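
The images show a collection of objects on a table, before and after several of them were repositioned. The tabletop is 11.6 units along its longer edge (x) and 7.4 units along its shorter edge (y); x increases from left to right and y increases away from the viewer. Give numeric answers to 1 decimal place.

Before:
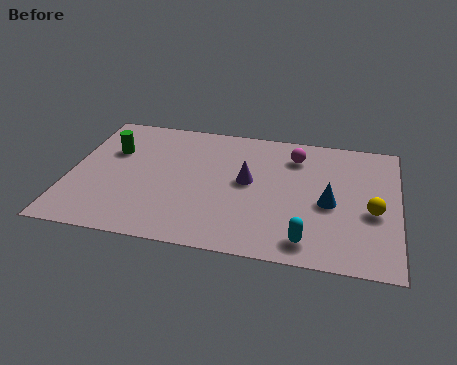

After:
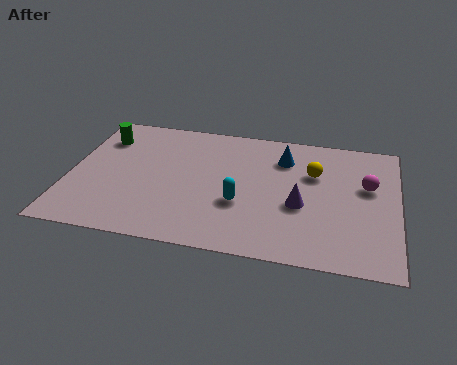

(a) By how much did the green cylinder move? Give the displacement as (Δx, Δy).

(-0.4, 0.7)

The green cylinder was at about (1.4, 4.9) and moved to about (1.0, 5.6).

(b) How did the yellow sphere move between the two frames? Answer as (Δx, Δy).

(-2.1, 1.8)

From the two frames, the yellow sphere sits at roughly (10.7, 3.1) before and (8.6, 4.9) after.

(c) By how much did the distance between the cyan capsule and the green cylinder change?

-2.2

The distance was about 8.1 in the first image and 5.9 in the second, so they moved 2.2 units closer together.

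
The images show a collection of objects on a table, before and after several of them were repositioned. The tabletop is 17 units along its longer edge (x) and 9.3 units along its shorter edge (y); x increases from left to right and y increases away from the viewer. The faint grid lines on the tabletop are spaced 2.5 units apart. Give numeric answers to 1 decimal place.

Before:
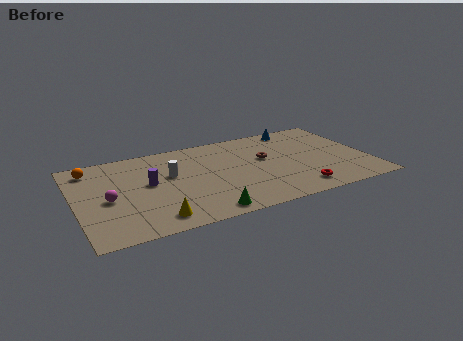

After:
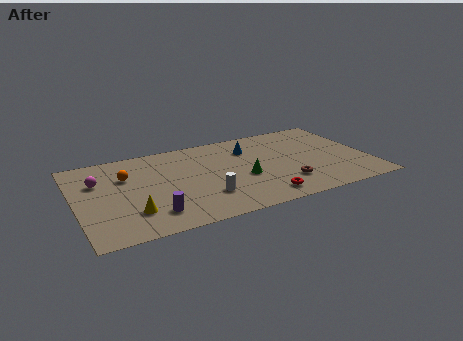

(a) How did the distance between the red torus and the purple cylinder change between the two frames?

-2.7

The distance was about 9.0 in the first image and 6.3 in the second, so they moved 2.7 units closer together.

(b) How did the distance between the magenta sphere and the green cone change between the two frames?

+2.5

Before: roughly 6.1 units apart; after: 8.6. That's 2.5 units further apart.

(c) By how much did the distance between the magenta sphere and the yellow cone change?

+0.5

They were about 3.7 units apart before and 4.2 after — 0.5 units further apart.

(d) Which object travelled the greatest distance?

the green cone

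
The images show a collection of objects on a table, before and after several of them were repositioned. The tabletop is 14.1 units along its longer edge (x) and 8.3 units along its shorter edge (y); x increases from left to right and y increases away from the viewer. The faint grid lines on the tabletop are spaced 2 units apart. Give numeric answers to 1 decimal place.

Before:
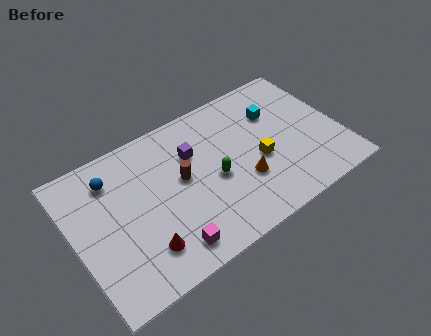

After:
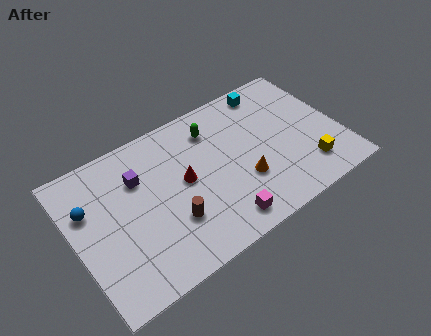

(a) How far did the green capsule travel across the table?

2.8

The green capsule moved from about (7.3, 3.7) to (7.7, 6.5), a distance of √(0.4² + 2.8²) ≈ 2.8.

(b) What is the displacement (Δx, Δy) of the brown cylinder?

(-0.9, -2.0)

From the two frames, the brown cylinder sits at roughly (5.7, 4.6) before and (4.8, 2.6) after.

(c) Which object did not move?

the orange cone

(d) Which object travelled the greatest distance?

the red cone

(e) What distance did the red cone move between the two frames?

3.6

The red cone moved from about (3.2, 1.9) to (5.8, 4.4), a distance of √(2.6² + 2.5²) ≈ 3.6.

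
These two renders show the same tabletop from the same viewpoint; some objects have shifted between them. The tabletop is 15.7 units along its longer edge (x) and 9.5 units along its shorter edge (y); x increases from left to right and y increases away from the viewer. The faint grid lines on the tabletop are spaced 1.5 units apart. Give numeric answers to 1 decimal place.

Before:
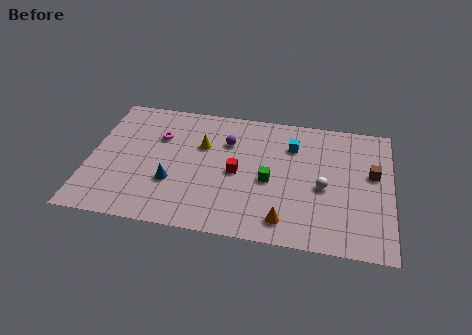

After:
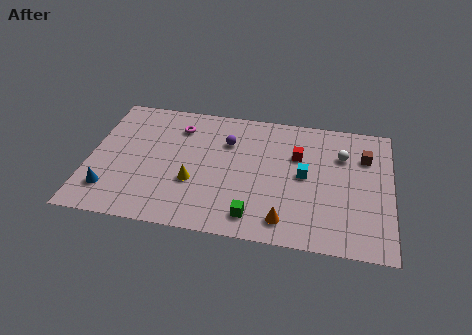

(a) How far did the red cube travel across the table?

3.6

From (7.7, 4.5) to (10.8, 6.3), the red cube covered √(3.1² + 1.8²) ≈ 3.6 units.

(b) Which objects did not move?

the orange cone and the purple sphere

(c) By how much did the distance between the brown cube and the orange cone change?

+0.6

The distance was about 6.0 in the first image and 6.6 in the second, so they moved 0.6 units further apart.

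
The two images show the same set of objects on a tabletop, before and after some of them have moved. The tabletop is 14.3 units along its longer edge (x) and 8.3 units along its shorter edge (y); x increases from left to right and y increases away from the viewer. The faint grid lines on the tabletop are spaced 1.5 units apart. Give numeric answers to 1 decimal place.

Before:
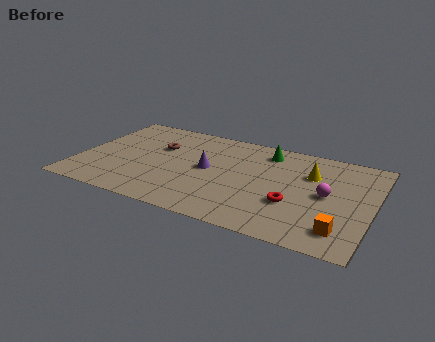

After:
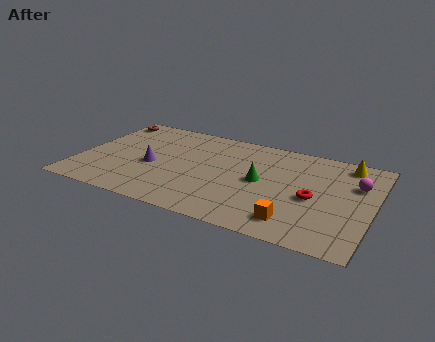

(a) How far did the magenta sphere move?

1.9

The magenta sphere was near (12.1, 4.2) before and (13.4, 5.6) after, so it travelled √(1.3² + 1.4²) ≈ 1.9 units.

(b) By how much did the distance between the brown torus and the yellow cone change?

+4.5

Before: roughly 7.5 units apart; after: 12.0. That's 4.5 units further apart.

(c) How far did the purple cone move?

2.8

The purple cone moved from about (6.3, 4.3) to (3.6, 3.6), a distance of √(2.7² + 0.7²) ≈ 2.8.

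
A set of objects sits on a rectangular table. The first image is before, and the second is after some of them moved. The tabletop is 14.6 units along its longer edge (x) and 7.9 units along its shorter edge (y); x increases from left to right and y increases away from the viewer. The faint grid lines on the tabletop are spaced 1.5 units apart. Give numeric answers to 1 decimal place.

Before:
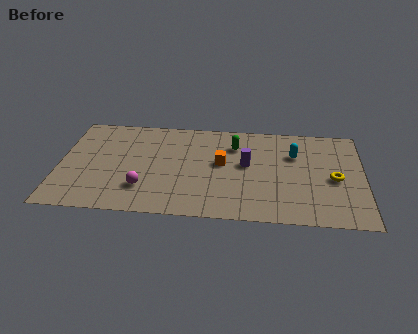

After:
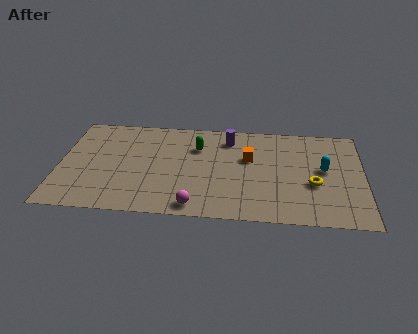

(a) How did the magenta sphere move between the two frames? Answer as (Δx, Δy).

(2.5, -1.2)

From the two frames, the magenta sphere sits at roughly (4.1, 2.1) before and (6.6, 0.9) after.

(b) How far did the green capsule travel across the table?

1.8

The green capsule was near (8.4, 5.9) before and (6.6, 5.6) after, so it travelled √(1.8² + 0.3²) ≈ 1.8 units.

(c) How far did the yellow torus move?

1.1

The yellow torus was near (13.2, 3.6) before and (12.2, 3.1) after, so it travelled √(1.0² + 0.5²) ≈ 1.1 units.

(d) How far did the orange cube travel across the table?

1.4

The orange cube moved from about (7.8, 4.4) to (9.1, 4.9), a distance of √(1.3² + 0.5²) ≈ 1.4.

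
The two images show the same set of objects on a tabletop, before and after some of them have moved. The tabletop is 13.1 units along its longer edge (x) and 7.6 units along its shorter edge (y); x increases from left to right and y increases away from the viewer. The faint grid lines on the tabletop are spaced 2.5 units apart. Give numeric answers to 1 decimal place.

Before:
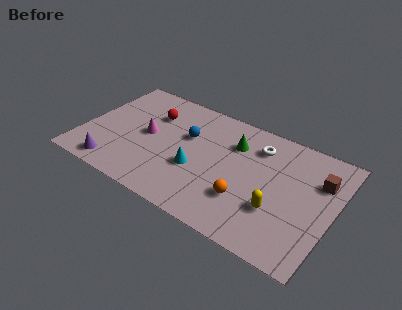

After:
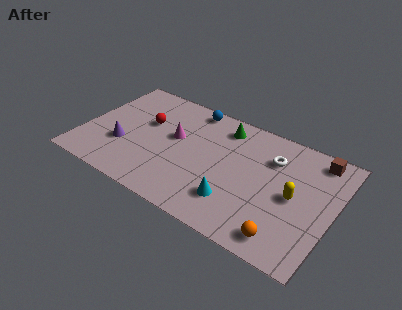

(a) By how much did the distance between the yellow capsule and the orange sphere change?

+1.0

Before: roughly 1.6 units apart; after: 2.6. That's 1.0 units further apart.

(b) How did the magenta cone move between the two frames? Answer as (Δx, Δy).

(1.4, 0.5)

The magenta cone was at about (3.3, 3.9) and moved to about (4.7, 4.4).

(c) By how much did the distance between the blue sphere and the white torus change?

+0.9

They were about 3.8 units apart before and 4.7 after — 0.9 units further apart.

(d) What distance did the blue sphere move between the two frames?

2.0

The blue sphere was near (5.3, 4.8) before and (5.2, 6.8) after, so it travelled √(0.1² + 2.0²) ≈ 2.0 units.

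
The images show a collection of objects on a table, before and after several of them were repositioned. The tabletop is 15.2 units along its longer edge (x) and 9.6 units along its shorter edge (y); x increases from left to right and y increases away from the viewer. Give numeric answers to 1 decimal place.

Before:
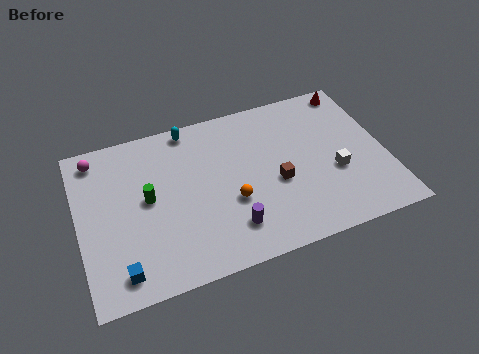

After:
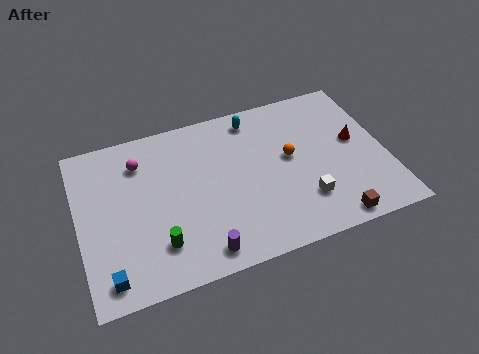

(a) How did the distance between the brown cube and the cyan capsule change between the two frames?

+1.9

The distance was about 6.1 in the first image and 8.0 in the second, so they moved 1.9 units further apart.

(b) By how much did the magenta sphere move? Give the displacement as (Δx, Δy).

(2.1, -0.9)

The magenta sphere was at about (1.1, 8.3) and moved to about (3.2, 7.4).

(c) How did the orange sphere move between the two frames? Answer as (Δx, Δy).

(3.1, 1.7)

The orange sphere started near (7.4, 3.6) and ended near (10.5, 5.3).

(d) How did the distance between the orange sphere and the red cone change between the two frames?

-5.1

They were about 8.4 units apart before and 3.3 after — 5.1 units closer together.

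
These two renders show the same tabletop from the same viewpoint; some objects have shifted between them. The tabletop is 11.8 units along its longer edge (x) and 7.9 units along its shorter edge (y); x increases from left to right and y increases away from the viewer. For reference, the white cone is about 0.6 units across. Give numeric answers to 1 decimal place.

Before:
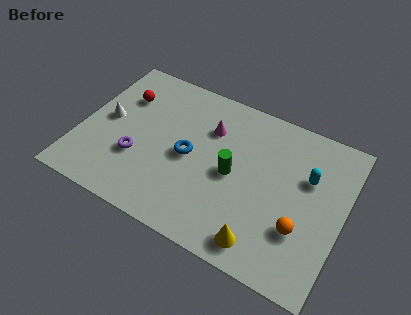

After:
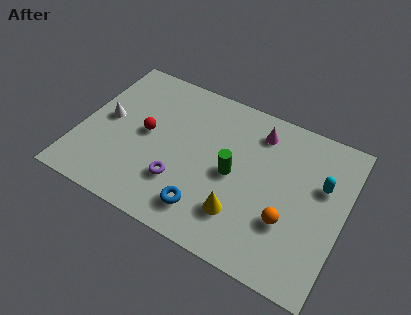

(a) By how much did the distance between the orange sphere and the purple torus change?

-2.6

They were about 7.4 units apart before and 4.8 after — 2.6 units closer together.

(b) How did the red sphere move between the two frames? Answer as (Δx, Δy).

(1.3, -1.5)

The red sphere was at about (1.6, 5.6) and moved to about (2.9, 4.1).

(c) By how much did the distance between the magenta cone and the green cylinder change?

+0.5

They were about 2.2 units apart before and 2.7 after — 0.5 units further apart.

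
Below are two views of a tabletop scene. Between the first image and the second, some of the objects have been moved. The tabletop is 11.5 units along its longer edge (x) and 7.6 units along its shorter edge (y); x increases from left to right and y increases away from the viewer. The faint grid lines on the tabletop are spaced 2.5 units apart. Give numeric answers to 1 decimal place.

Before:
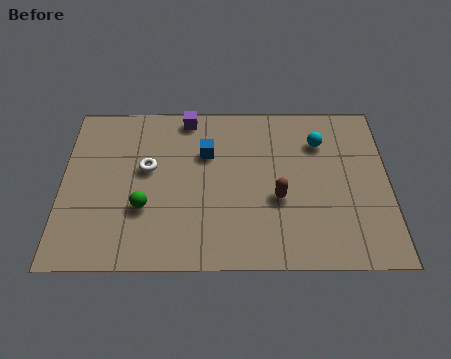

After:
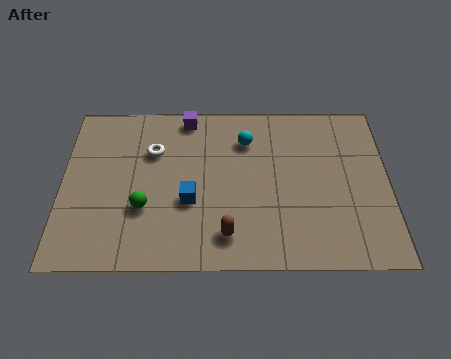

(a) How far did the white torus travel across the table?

0.8

From (3.0, 4.4) to (3.2, 5.2), the white torus covered √(0.2² + 0.8²) ≈ 0.8 units.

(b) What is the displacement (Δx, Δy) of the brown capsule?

(-1.8, -1.6)

The brown capsule started near (7.6, 3.0) and ended near (5.8, 1.4).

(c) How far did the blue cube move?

2.3

The blue cube was near (5.1, 5.1) before and (4.5, 2.9) after, so it travelled √(0.6² + 2.2²) ≈ 2.3 units.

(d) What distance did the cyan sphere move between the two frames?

2.6

From (9.1, 5.6) to (6.5, 5.7), the cyan sphere covered √(2.6² + 0.1²) ≈ 2.6 units.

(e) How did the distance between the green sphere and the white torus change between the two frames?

+0.8

The distance was about 1.8 in the first image and 2.6 in the second, so they moved 0.8 units further apart.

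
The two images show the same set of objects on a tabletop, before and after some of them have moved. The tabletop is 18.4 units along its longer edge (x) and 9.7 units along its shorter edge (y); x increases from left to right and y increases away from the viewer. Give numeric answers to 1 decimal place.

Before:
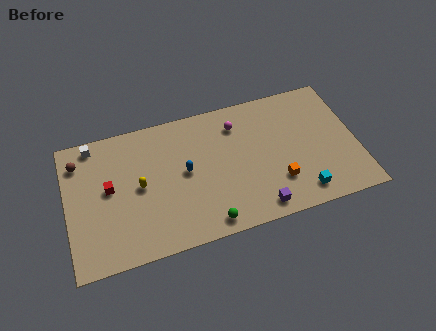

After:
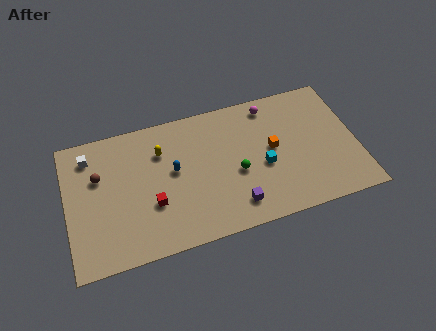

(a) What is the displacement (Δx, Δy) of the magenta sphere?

(2.2, 0.8)

The magenta sphere was at about (11.0, 7.6) and moved to about (13.2, 8.4).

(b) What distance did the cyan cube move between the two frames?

3.4

The cyan cube was near (14.6, 1.5) before and (12.4, 4.1) after, so it travelled √(2.2² + 2.6²) ≈ 3.4 units.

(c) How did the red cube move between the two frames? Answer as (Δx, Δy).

(2.6, -1.9)

From the two frames, the red cube sits at roughly (2.7, 5.3) before and (5.3, 3.4) after.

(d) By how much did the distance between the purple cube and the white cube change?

-1.7

The distance was about 12.4 in the first image and 10.7 in the second, so they moved 1.7 units closer together.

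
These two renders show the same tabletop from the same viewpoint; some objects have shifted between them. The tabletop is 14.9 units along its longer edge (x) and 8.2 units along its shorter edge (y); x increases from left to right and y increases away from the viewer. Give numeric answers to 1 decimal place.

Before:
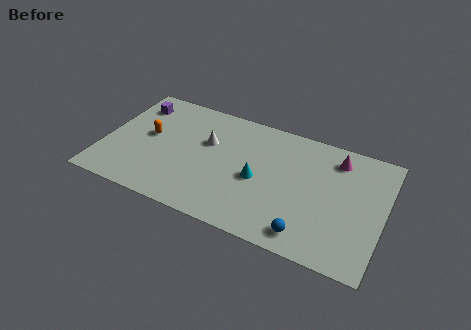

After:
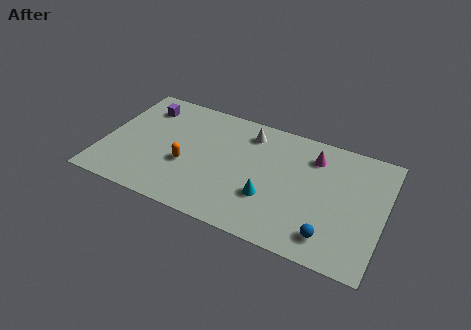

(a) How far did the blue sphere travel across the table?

1.1

The blue sphere was near (11.2, 1.2) before and (12.3, 1.5) after, so it travelled √(1.1² + 0.3²) ≈ 1.1 units.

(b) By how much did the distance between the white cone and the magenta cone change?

-3.5

They were about 7.0 units apart before and 3.5 after — 3.5 units closer together.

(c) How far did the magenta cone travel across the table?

1.2

The magenta cone moved from about (12.2, 6.7) to (11.0, 6.4), a distance of √(1.2² + 0.3²) ≈ 1.2.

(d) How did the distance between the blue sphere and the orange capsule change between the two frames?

-1.5

The distance was about 9.5 in the first image and 8.0 in the second, so they moved 1.5 units closer together.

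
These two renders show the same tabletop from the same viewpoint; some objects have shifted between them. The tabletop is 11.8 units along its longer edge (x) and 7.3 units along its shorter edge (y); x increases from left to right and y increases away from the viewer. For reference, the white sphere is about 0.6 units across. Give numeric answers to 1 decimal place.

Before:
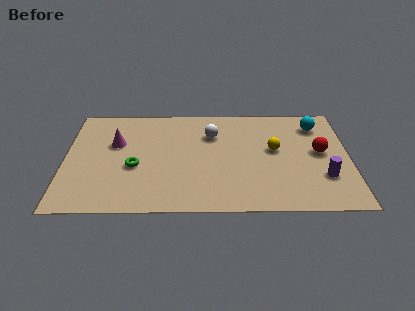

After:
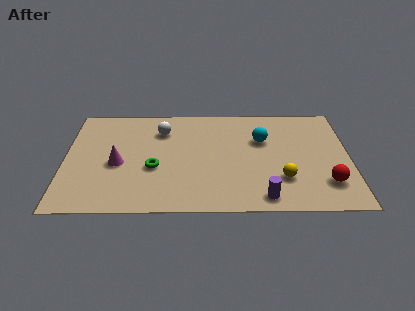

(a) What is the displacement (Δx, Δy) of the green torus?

(0.8, -0.1)

The green torus was at about (2.9, 3.0) and moved to about (3.7, 2.9).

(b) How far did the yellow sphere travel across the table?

2.0

The yellow sphere was near (8.7, 4.1) before and (9.0, 2.1) after, so it travelled √(0.3² + 2.0²) ≈ 2.0 units.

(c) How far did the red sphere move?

2.1

From (10.6, 3.9) to (10.8, 1.8), the red sphere covered √(0.2² + 2.1²) ≈ 2.1 units.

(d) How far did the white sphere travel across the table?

2.1

From (6.1, 5.2) to (4.0, 5.5), the white sphere covered √(2.1² + 0.3²) ≈ 2.1 units.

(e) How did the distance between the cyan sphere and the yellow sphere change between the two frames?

+0.3

The distance was about 2.5 in the first image and 2.8 in the second, so they moved 0.3 units further apart.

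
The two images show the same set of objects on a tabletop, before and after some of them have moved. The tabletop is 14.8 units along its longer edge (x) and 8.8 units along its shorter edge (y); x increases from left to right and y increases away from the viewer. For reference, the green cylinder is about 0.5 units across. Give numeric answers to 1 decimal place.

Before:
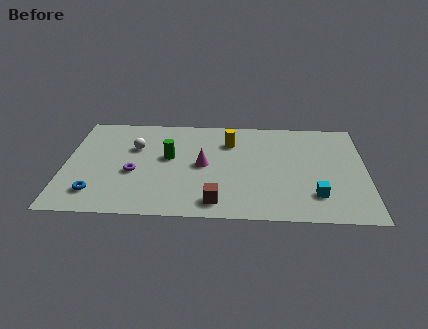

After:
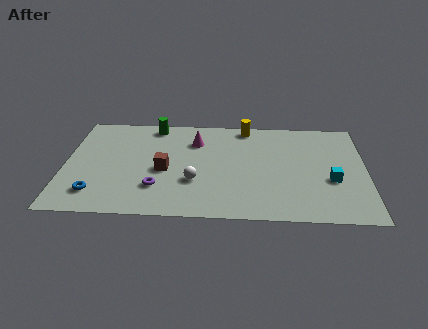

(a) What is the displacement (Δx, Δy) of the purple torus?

(1.2, -1.2)

From the two frames, the purple torus sits at roughly (3.4, 3.6) before and (4.6, 2.4) after.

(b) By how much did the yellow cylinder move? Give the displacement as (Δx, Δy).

(0.8, 1.4)

From the two frames, the yellow cylinder sits at roughly (8.1, 6.5) before and (8.9, 7.9) after.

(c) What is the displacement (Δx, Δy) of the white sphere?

(3.0, -2.8)

From the two frames, the white sphere sits at roughly (3.4, 5.8) before and (6.4, 3.0) after.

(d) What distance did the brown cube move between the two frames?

3.7

The brown cube was near (7.5, 1.3) before and (4.9, 3.9) after, so it travelled √(2.6² + 2.6²) ≈ 3.7 units.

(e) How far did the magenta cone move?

2.1

From (6.8, 4.4) to (6.4, 6.5), the magenta cone covered √(0.4² + 2.1²) ≈ 2.1 units.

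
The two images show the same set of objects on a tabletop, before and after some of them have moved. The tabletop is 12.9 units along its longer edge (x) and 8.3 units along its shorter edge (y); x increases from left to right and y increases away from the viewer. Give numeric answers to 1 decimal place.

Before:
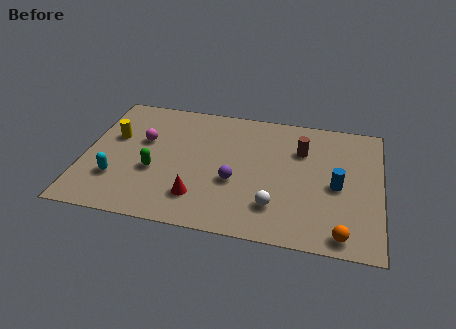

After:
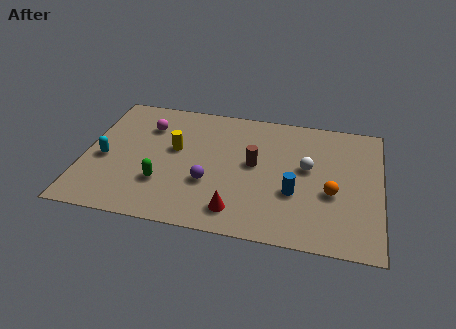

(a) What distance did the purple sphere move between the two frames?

1.1

From (6.6, 3.2) to (5.5, 2.9), the purple sphere covered √(1.1² + 0.3²) ≈ 1.1 units.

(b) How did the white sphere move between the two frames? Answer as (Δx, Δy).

(1.3, 2.7)

The white sphere started near (8.4, 2.0) and ended near (9.7, 4.7).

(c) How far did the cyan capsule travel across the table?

1.3

The cyan capsule was near (1.5, 2.4) before and (0.9, 3.6) after, so it travelled √(0.6² + 1.2²) ≈ 1.3 units.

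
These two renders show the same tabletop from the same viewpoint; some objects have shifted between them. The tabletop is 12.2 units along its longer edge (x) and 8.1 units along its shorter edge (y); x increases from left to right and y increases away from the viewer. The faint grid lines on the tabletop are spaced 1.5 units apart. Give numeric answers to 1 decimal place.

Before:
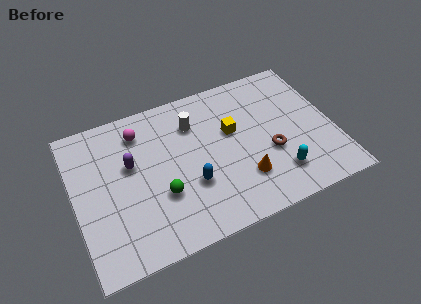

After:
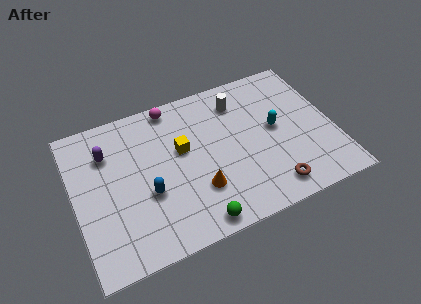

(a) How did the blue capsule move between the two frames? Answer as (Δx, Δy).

(-2.0, 0.3)

The blue capsule was at about (5.3, 2.8) and moved to about (3.3, 3.1).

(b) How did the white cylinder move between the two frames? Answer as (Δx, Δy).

(2.2, 0.4)

From the two frames, the white cylinder sits at roughly (5.8, 6.0) before and (8.0, 6.4) after.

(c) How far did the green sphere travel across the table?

2.4

The green sphere moved from about (3.9, 2.8) to (5.3, 0.8), a distance of √(1.4² + 2.0²) ≈ 2.4.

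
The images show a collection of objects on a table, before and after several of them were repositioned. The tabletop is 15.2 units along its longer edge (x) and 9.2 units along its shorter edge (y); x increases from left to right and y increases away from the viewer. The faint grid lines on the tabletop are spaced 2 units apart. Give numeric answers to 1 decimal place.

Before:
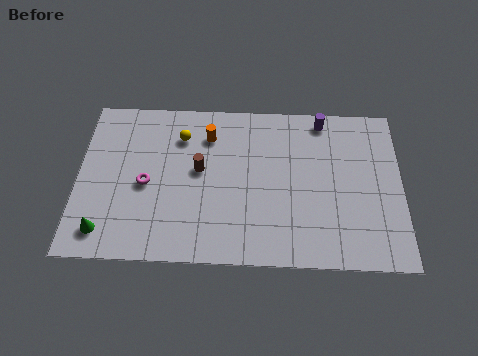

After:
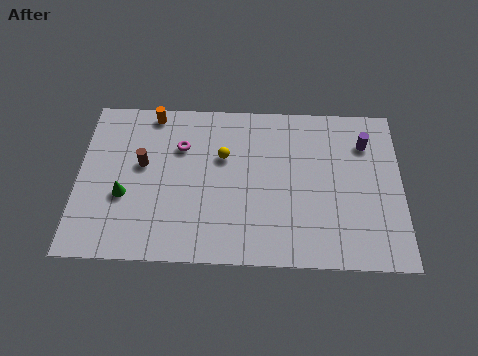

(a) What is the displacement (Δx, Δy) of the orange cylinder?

(-2.7, 1.2)

The orange cylinder started near (6.1, 7.1) and ended near (3.4, 8.3).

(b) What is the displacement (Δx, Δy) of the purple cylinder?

(2.0, -1.3)

From the two frames, the purple cylinder sits at roughly (11.5, 8.2) before and (13.5, 6.9) after.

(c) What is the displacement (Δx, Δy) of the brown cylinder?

(-2.7, 0.2)

From the two frames, the brown cylinder sits at roughly (5.7, 5.1) before and (3.0, 5.3) after.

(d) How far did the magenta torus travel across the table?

2.7

The magenta torus moved from about (3.2, 4.2) to (4.8, 6.4), a distance of √(1.6² + 2.2²) ≈ 2.7.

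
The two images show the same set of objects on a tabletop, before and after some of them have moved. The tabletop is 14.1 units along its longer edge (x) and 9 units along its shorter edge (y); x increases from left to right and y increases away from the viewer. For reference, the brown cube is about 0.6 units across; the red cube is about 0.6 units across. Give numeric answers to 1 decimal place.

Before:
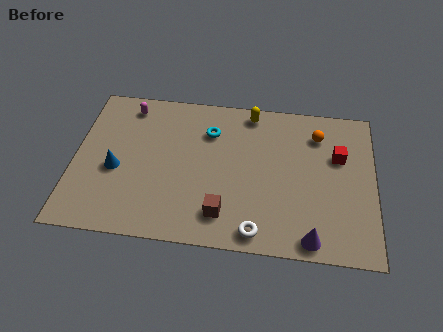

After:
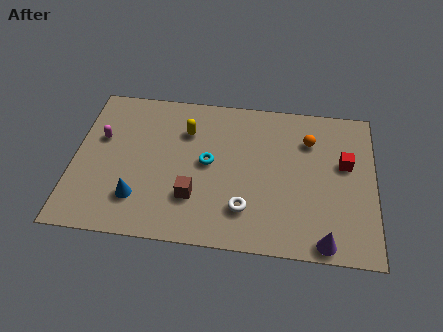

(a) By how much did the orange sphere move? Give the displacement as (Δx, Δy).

(-0.4, -0.4)

The orange sphere started near (11.4, 7.0) and ended near (11.0, 6.6).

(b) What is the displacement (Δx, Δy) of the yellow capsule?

(-3.0, -1.5)

The yellow capsule was at about (8.2, 8.0) and moved to about (5.2, 6.5).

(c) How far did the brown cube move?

1.6

From (7.1, 1.8) to (5.7, 2.6), the brown cube covered √(1.4² + 0.8²) ≈ 1.6 units.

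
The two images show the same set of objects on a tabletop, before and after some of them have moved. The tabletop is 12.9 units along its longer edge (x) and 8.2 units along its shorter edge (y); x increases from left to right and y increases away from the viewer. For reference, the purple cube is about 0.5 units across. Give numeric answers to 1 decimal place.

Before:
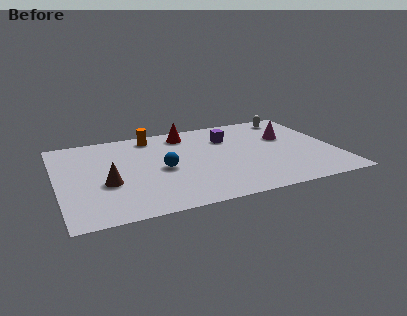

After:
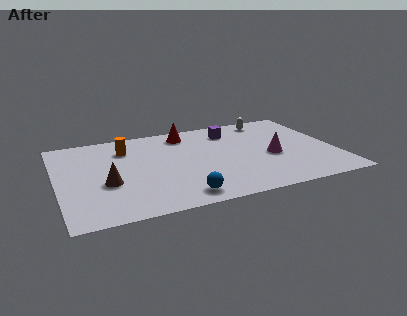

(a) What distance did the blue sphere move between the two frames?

2.8

The blue sphere moved from about (4.8, 3.8) to (5.4, 1.1), a distance of √(0.6² + 2.7²) ≈ 2.8.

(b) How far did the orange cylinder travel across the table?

1.6

The orange cylinder was near (4.6, 7.1) before and (3.3, 6.2) after, so it travelled √(1.3² + 0.9²) ≈ 1.6 units.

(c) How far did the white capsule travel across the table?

1.1

The white capsule moved from about (11.3, 7.1) to (10.2, 7.1), a distance of √(1.1² + 0.0²) ≈ 1.1.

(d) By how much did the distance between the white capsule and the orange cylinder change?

+0.3

Before: roughly 6.7 units apart; after: 7.0. That's 0.3 units further apart.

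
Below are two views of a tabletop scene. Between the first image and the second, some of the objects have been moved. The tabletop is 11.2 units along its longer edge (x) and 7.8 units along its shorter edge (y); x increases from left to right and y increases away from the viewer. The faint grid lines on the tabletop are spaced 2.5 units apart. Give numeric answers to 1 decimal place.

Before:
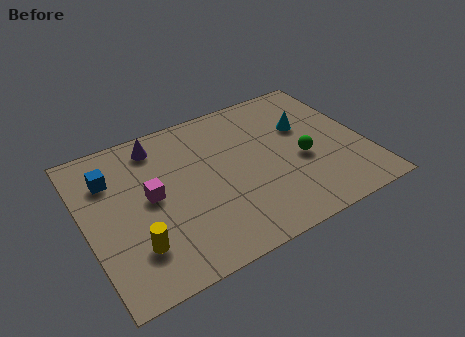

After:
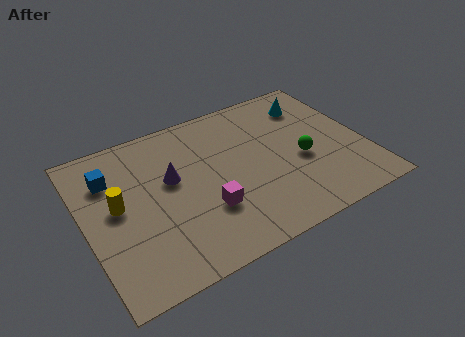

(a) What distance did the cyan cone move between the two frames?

1.2

The cyan cone was near (9.0, 5.0) before and (9.5, 6.1) after, so it travelled √(0.5² + 1.1²) ≈ 1.2 units.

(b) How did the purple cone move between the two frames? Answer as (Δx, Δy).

(0.3, -2.0)

The purple cone started near (3.2, 6.6) and ended near (3.5, 4.6).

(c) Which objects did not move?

the green sphere and the blue cube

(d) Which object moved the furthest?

the magenta cube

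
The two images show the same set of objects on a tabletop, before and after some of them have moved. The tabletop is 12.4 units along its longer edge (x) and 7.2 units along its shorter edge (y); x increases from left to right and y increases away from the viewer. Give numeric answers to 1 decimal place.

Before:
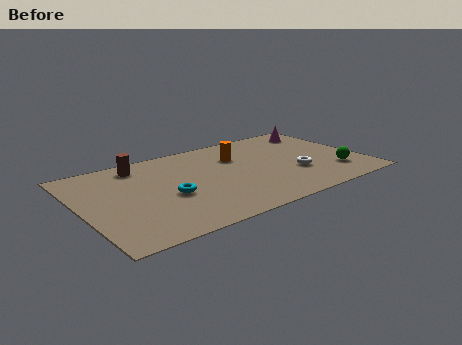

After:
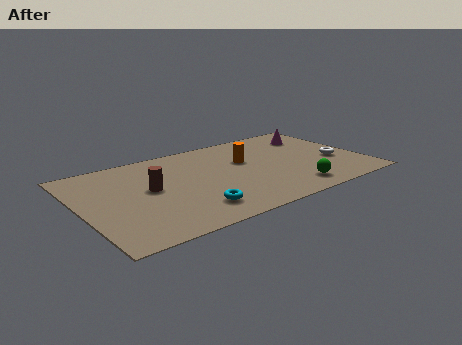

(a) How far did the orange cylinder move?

0.6

The orange cylinder was near (7.1, 5.0) before and (7.4, 4.5) after, so it travelled √(0.3² + 0.5²) ≈ 0.6 units.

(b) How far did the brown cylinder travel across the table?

2.2

The brown cylinder was near (2.9, 6.1) before and (3.0, 3.9) after, so it travelled √(0.1² + 2.2²) ≈ 2.2 units.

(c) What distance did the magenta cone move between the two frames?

0.5

The magenta cone was near (11.1, 5.9) before and (10.8, 5.5) after, so it travelled √(0.3² + 0.4²) ≈ 0.5 units.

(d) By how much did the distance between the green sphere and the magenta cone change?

+0.6

The distance was about 4.1 in the first image and 4.7 in the second, so they moved 0.6 units further apart.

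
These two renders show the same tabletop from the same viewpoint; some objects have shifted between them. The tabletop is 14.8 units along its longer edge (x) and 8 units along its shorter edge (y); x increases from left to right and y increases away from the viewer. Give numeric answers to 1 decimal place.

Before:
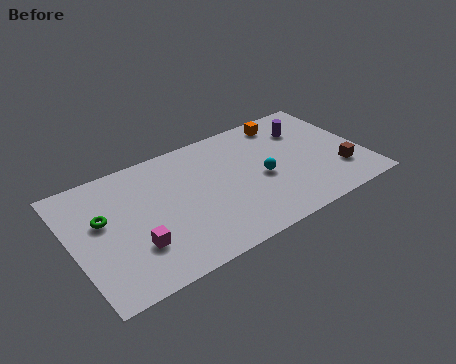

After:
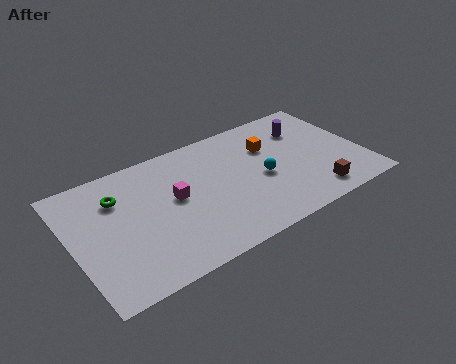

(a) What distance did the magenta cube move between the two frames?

3.0

The magenta cube was near (2.9, 2.4) before and (5.2, 4.4) after, so it travelled √(2.3² + 2.0²) ≈ 3.0 units.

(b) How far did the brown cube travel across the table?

1.7

The brown cube was near (13.4, 2.2) before and (11.9, 1.3) after, so it travelled √(1.5² + 0.9²) ≈ 1.7 units.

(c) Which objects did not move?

the purple cylinder and the cyan sphere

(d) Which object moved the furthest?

the magenta cube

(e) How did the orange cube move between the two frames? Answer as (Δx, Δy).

(-1.1, -1.4)

The orange cube was at about (11.4, 6.9) and moved to about (10.3, 5.5).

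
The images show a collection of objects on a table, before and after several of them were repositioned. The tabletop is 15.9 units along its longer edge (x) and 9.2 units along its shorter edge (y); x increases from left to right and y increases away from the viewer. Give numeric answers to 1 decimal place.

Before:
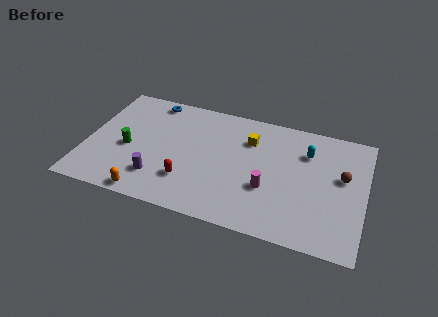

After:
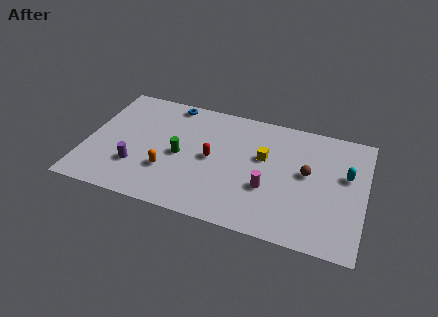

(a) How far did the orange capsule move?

2.3

The orange capsule moved from about (3.9, 0.8) to (4.8, 2.9), a distance of √(0.9² + 2.1²) ≈ 2.3.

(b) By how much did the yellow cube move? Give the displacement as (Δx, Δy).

(0.9, -1.1)

The yellow cube started near (9.2, 6.7) and ended near (10.1, 5.6).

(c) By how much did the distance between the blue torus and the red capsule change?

-1.7

They were about 6.3 units apart before and 4.6 after — 1.7 units closer together.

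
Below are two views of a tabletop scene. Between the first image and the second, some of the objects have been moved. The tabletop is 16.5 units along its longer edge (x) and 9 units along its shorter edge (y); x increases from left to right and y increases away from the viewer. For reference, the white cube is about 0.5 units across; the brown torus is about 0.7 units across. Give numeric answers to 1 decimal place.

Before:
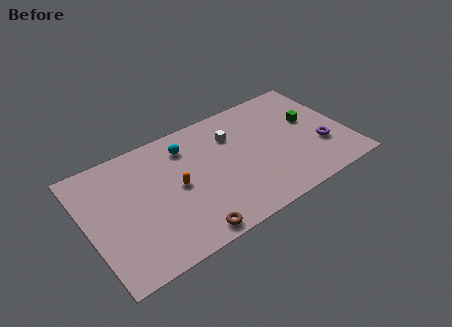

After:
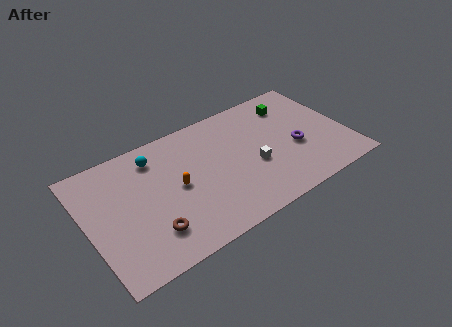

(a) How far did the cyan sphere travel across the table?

2.0

From (6.6, 7.1) to (4.6, 7.3), the cyan sphere covered √(2.0² + 0.2²) ≈ 2.0 units.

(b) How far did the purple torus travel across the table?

1.7

The purple torus moved from about (14.7, 3.0) to (13.2, 3.7), a distance of √(1.5² + 0.7²) ≈ 1.7.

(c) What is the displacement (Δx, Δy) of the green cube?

(-0.9, 1.8)

From the two frames, the green cube sits at roughly (14.4, 5.3) before and (13.5, 7.1) after.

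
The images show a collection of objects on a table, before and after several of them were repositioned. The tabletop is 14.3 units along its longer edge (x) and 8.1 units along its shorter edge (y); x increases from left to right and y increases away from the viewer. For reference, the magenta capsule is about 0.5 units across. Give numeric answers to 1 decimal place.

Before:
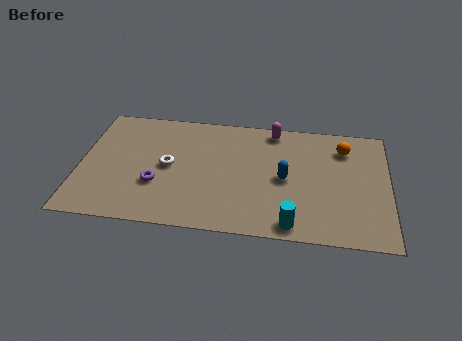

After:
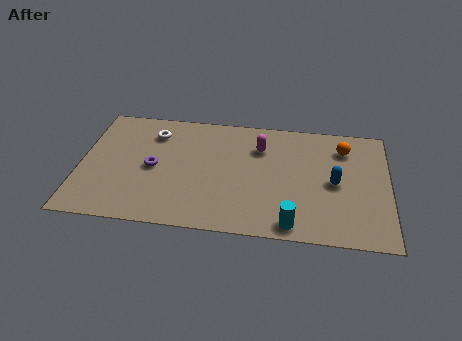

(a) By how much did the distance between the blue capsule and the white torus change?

+3.4

They were about 5.4 units apart before and 8.8 after — 3.4 units further apart.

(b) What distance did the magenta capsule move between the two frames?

1.4

The magenta capsule was near (8.9, 7.2) before and (8.3, 5.9) after, so it travelled √(0.6² + 1.3²) ≈ 1.4 units.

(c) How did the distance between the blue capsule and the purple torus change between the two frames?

+2.4

They were about 6.0 units apart before and 8.4 after — 2.4 units further apart.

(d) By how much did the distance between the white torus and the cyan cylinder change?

+1.9

They were about 6.6 units apart before and 8.5 after — 1.9 units further apart.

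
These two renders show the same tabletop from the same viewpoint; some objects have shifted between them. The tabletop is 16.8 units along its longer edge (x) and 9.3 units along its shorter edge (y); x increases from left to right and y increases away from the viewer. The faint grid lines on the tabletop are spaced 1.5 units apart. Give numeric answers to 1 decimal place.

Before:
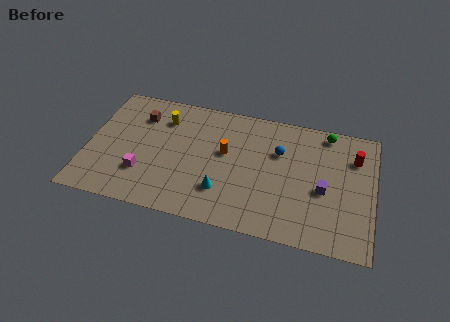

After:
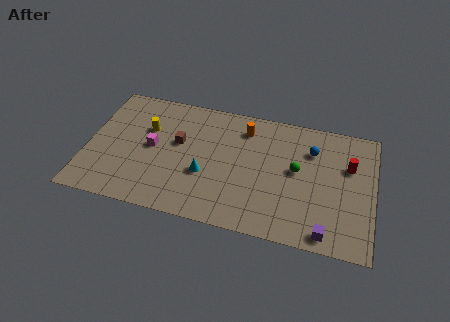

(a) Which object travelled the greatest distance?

the green sphere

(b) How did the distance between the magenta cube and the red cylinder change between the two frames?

-1.3

They were about 12.9 units apart before and 11.6 after — 1.3 units closer together.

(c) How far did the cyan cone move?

1.5

The cyan cone was near (8.1, 2.5) before and (7.0, 3.5) after, so it travelled √(1.1² + 1.0²) ≈ 1.5 units.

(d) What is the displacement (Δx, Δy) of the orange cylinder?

(1.0, 2.1)

The orange cylinder started near (8.1, 5.4) and ended near (9.1, 7.5).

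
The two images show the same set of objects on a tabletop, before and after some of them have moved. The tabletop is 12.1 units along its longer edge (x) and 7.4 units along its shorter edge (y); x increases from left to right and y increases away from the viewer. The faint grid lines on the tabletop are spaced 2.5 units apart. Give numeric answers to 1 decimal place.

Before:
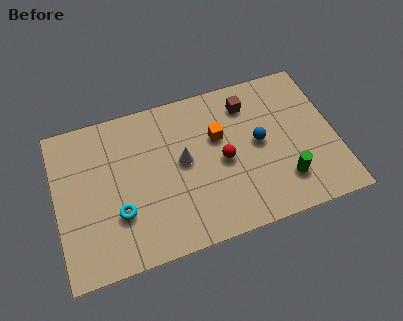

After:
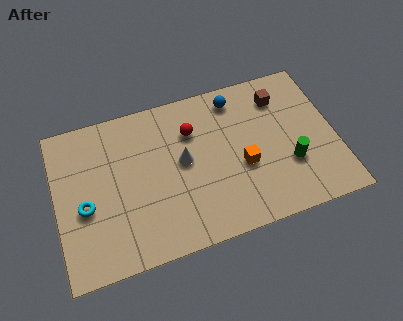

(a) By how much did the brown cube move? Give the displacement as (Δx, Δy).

(1.4, -0.1)

The brown cube started near (8.5, 5.9) and ended near (9.9, 5.8).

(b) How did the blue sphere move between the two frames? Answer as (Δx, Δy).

(-0.8, 2.4)

The blue sphere started near (8.8, 3.9) and ended near (8.0, 6.3).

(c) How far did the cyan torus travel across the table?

1.6

The cyan torus was near (2.6, 2.4) before and (1.2, 3.1) after, so it travelled √(1.4² + 0.7²) ≈ 1.6 units.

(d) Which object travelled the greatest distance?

the blue sphere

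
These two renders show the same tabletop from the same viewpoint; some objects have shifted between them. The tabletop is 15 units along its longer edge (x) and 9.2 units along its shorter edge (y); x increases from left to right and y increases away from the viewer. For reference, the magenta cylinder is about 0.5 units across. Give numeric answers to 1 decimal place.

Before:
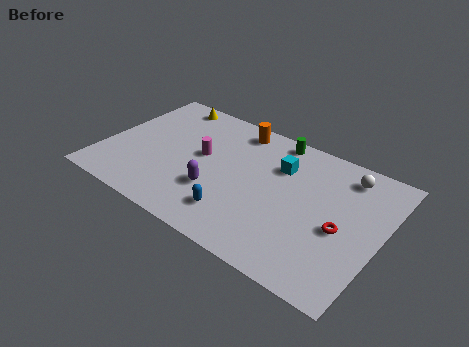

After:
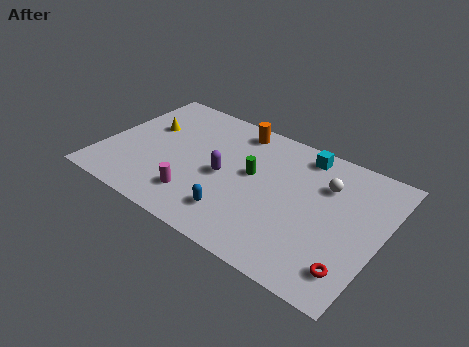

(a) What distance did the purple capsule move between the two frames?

1.3

From (6.4, 3.0) to (6.6, 4.3), the purple capsule covered √(0.2² + 1.3²) ≈ 1.3 units.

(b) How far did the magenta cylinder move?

3.0

The magenta cylinder was near (5.2, 5.1) before and (5.5, 2.1) after, so it travelled √(0.3² + 3.0²) ≈ 3.0 units.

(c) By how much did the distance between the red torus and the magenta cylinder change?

+0.5

The distance was about 7.9 in the first image and 8.4 in the second, so they moved 0.5 units further apart.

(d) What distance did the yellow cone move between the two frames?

2.5

From (2.6, 8.2) to (2.0, 5.8), the yellow cone covered √(0.6² + 2.4²) ≈ 2.5 units.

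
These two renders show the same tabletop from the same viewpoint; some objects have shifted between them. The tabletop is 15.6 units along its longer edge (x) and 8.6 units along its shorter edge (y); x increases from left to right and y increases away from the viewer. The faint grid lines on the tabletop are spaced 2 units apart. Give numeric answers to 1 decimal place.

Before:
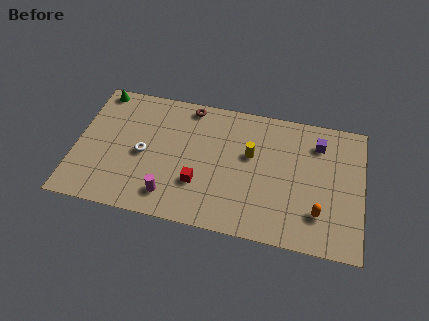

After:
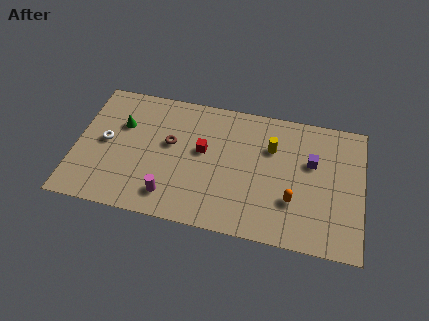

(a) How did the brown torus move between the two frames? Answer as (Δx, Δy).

(-0.9, -2.7)

The brown torus started near (6.0, 7.7) and ended near (5.1, 5.0).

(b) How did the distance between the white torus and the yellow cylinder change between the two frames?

+3.2

They were about 5.9 units apart before and 9.1 after — 3.2 units further apart.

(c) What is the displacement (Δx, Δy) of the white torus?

(-2.1, 0.4)

The white torus started near (3.7, 4.0) and ended near (1.6, 4.4).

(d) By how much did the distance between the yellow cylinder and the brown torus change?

+1.3

The distance was about 4.3 in the first image and 5.6 in the second, so they moved 1.3 units further apart.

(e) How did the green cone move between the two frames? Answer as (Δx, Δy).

(1.4, -2.1)

The green cone was at about (1.0, 7.8) and moved to about (2.4, 5.7).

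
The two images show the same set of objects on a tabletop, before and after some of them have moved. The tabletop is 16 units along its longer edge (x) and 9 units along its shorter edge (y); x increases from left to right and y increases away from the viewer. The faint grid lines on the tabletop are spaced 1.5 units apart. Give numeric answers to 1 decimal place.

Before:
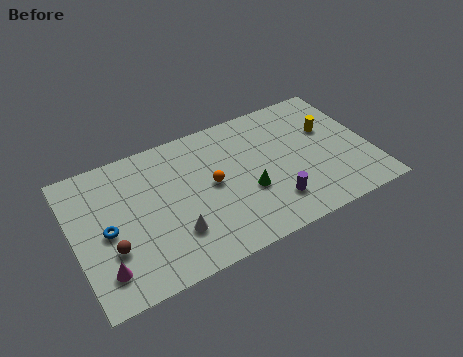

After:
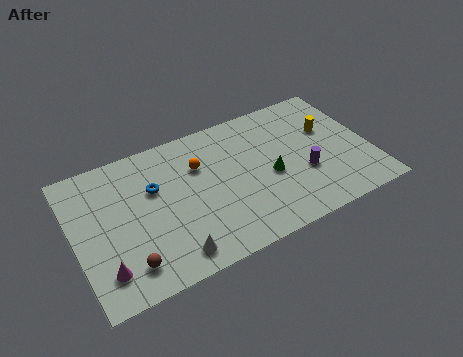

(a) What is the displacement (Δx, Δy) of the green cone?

(1.3, 0.5)

The green cone was at about (9.2, 3.4) and moved to about (10.5, 3.9).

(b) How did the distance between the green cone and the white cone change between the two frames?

+2.1

They were about 4.2 units apart before and 6.3 after — 2.1 units further apart.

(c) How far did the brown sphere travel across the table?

1.5

The brown sphere moved from about (1.8, 3.0) to (2.5, 1.7), a distance of √(0.7² + 1.3²) ≈ 1.5.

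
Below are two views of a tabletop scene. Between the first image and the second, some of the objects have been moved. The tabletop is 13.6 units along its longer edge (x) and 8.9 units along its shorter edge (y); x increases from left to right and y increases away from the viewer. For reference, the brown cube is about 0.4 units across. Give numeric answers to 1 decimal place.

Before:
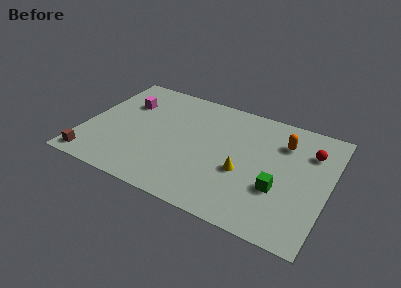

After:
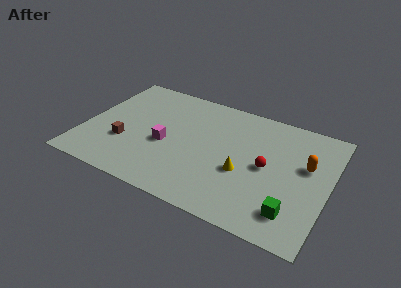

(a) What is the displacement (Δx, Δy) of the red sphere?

(-2.2, -2.1)

The red sphere started near (12.4, 6.5) and ended near (10.2, 4.4).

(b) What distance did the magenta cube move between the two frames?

3.5

The magenta cube was near (2.0, 6.2) before and (4.6, 3.8) after, so it travelled √(2.6² + 2.4²) ≈ 3.5 units.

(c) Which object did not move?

the yellow cone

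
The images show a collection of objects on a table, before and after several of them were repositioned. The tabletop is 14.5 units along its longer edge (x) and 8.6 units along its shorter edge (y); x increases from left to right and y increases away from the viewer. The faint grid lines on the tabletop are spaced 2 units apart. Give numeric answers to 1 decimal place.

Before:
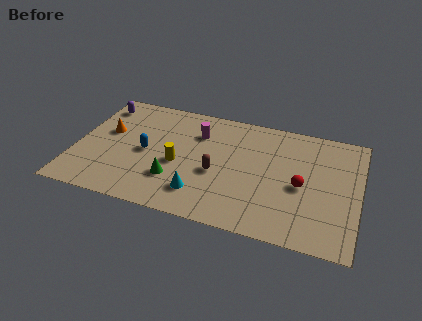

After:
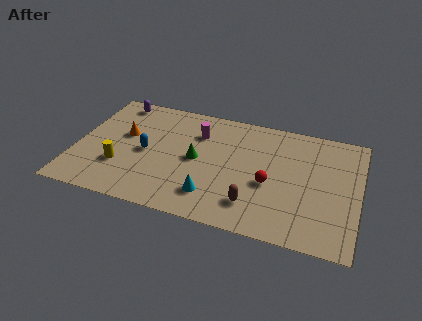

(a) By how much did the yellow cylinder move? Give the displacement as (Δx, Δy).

(-2.9, -1.0)

The yellow cylinder was at about (5.3, 3.7) and moved to about (2.4, 2.7).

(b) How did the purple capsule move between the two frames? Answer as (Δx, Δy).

(0.8, 0.5)

From the two frames, the purple capsule sits at roughly (0.9, 7.1) before and (1.7, 7.6) after.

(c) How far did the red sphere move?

1.6

The red sphere was near (11.6, 3.9) before and (10.0, 3.6) after, so it travelled √(1.6² + 0.3²) ≈ 1.6 units.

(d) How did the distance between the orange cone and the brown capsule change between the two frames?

+1.6

They were about 6.0 units apart before and 7.6 after — 1.6 units further apart.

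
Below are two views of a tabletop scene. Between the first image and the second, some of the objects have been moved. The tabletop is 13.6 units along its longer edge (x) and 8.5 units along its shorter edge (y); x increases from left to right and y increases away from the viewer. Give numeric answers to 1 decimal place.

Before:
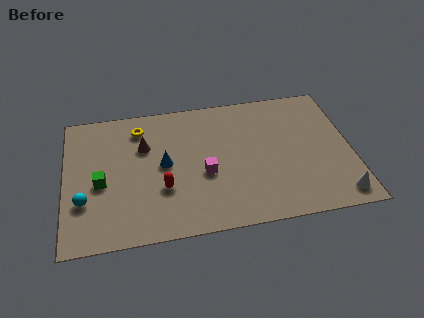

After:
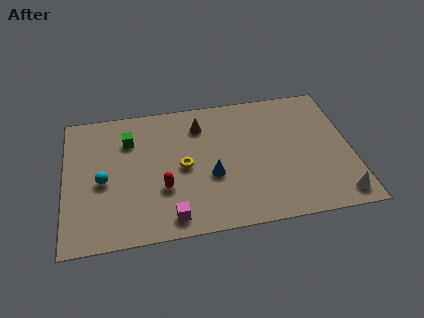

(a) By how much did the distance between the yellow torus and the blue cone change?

-1.2

They were about 2.7 units apart before and 1.5 after — 1.2 units closer together.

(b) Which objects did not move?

the red capsule and the white cone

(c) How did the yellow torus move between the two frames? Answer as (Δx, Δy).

(2.0, -2.8)

From the two frames, the yellow torus sits at roughly (3.6, 6.9) before and (5.6, 4.1) after.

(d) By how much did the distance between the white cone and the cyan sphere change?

-0.7

They were about 12.0 units apart before and 11.3 after — 0.7 units closer together.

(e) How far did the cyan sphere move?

1.4

From (0.9, 2.7) to (1.8, 3.8), the cyan sphere covered √(0.9² + 1.1²) ≈ 1.4 units.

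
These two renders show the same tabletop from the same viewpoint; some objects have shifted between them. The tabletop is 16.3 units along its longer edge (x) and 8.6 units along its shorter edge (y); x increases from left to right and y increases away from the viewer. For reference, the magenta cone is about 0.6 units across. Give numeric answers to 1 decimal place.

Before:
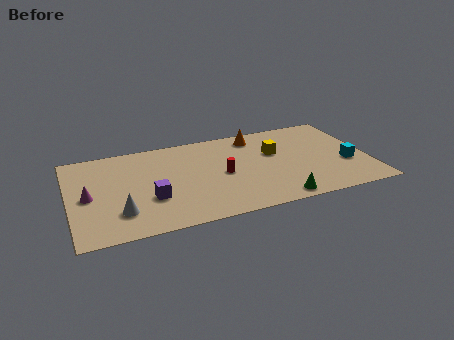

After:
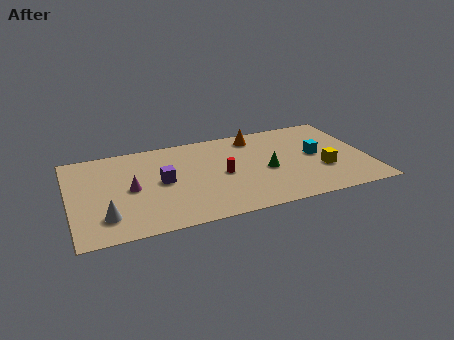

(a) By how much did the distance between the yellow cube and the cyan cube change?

-2.9

They were about 4.4 units apart before and 1.5 after — 2.9 units closer together.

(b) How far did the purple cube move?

1.6

The purple cube moved from about (4.3, 3.0) to (5.0, 4.4), a distance of √(0.7² + 1.4²) ≈ 1.6.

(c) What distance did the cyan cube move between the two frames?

2.1

The cyan cube was near (15.1, 3.2) before and (13.5, 4.5) after, so it travelled √(1.6² + 1.3²) ≈ 2.1 units.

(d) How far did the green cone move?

2.9

From (11.0, 0.9) to (10.7, 3.8), the green cone covered √(0.3² + 2.9²) ≈ 2.9 units.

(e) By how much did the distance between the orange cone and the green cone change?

-2.9

They were about 6.4 units apart before and 3.5 after — 2.9 units closer together.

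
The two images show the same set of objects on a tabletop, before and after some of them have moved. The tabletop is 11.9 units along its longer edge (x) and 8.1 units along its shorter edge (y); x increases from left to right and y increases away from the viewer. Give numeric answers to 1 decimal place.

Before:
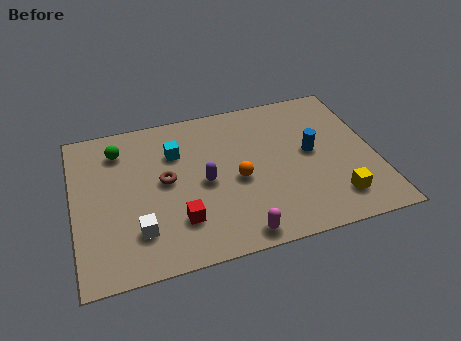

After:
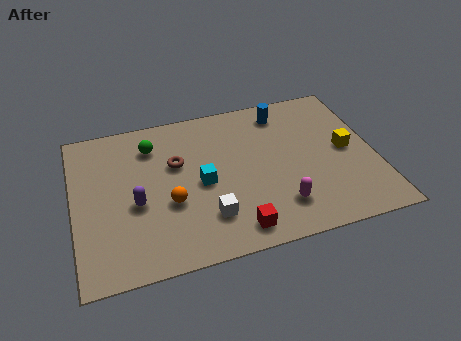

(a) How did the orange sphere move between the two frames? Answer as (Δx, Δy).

(-2.7, -0.5)

The orange sphere was at about (6.4, 3.6) and moved to about (3.7, 3.1).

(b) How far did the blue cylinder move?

2.7

From (9.4, 4.3) to (8.5, 6.8), the blue cylinder covered √(0.9² + 2.5²) ≈ 2.7 units.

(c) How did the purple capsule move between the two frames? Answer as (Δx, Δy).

(-2.7, -0.4)

The purple capsule started near (5.1, 3.8) and ended near (2.4, 3.4).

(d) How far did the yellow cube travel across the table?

2.6

The yellow cube moved from about (10.1, 1.6) to (10.8, 4.1), a distance of √(0.7² + 2.5²) ≈ 2.6.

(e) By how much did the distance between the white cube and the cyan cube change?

-2.3

They were about 4.1 units apart before and 1.8 after — 2.3 units closer together.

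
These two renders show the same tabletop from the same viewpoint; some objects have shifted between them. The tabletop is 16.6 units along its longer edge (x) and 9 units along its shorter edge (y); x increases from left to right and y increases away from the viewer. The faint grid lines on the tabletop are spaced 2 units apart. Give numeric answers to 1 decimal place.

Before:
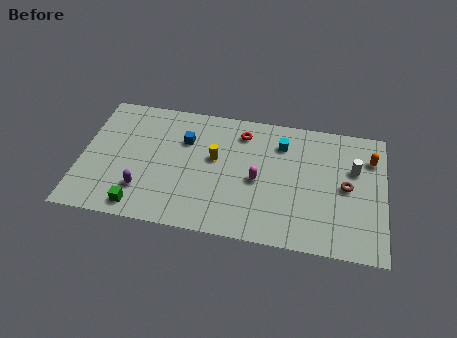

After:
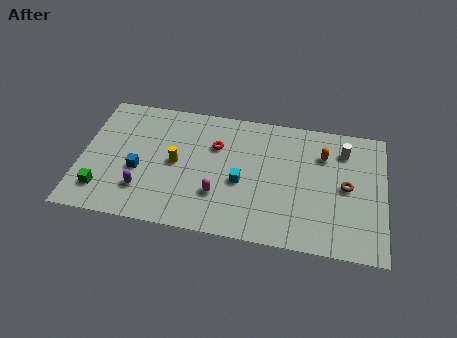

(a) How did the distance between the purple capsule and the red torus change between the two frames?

-1.8

They were about 7.2 units apart before and 5.4 after — 1.8 units closer together.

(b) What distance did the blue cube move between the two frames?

3.5

From (5.6, 6.2) to (3.2, 3.6), the blue cube covered √(2.4² + 2.6²) ≈ 3.5 units.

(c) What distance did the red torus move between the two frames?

1.8

The red torus moved from about (8.7, 7.3) to (7.3, 6.1), a distance of √(1.4² + 1.2²) ≈ 1.8.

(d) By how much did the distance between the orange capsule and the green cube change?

-0.8

Before: roughly 13.6 units apart; after: 12.8. That's 0.8 units closer together.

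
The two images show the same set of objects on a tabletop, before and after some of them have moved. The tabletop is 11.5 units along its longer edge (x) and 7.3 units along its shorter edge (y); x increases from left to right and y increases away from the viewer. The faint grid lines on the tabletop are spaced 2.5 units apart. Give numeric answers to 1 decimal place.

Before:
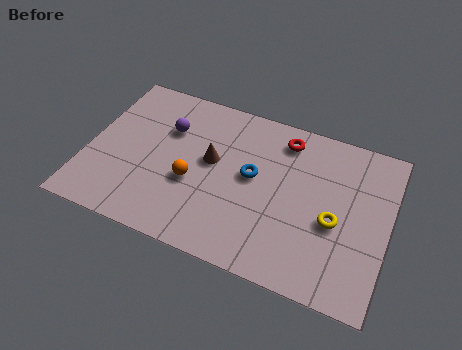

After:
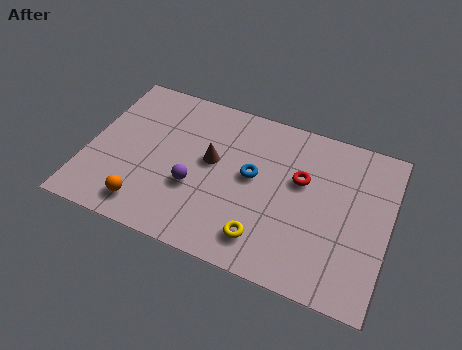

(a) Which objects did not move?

the blue torus and the brown cone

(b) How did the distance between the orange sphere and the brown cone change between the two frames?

+2.3

They were about 1.3 units apart before and 3.6 after — 2.3 units further apart.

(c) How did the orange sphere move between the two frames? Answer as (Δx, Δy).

(-1.6, -1.7)

The orange sphere was at about (4.1, 2.9) and moved to about (2.5, 1.2).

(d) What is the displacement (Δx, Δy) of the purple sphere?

(1.3, -2.3)

From the two frames, the purple sphere sits at roughly (2.9, 5.0) before and (4.2, 2.7) after.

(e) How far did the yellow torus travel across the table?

3.0

From (9.5, 3.1) to (7.0, 1.4), the yellow torus covered √(2.5² + 1.7²) ≈ 3.0 units.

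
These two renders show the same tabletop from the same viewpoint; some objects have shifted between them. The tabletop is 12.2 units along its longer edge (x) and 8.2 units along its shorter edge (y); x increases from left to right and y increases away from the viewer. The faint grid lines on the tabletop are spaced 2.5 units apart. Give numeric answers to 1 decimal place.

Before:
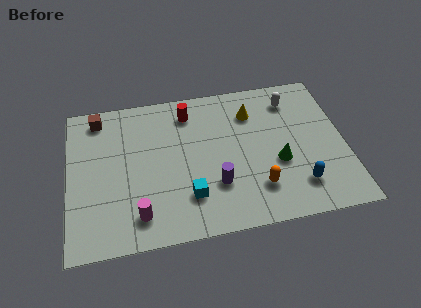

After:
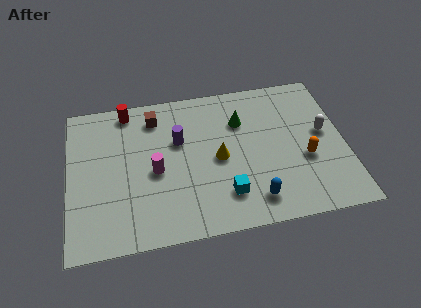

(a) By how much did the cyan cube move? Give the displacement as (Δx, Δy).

(1.6, -0.2)

The cyan cube started near (5.2, 2.1) and ended near (6.8, 1.9).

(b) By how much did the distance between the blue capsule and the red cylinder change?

+1.2

Before: roughly 6.7 units apart; after: 7.9. That's 1.2 units further apart.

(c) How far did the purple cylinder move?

3.1

The purple cylinder was near (6.4, 2.5) before and (4.9, 5.2) after, so it travelled √(1.5² + 2.7²) ≈ 3.1 units.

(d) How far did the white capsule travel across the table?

2.5

From (10.0, 6.6) to (11.3, 4.5), the white capsule covered √(1.3² + 2.1²) ≈ 2.5 units.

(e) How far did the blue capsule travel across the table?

2.0

From (10.0, 1.8) to (8.0, 1.4), the blue capsule covered √(2.0² + 0.4²) ≈ 2.0 units.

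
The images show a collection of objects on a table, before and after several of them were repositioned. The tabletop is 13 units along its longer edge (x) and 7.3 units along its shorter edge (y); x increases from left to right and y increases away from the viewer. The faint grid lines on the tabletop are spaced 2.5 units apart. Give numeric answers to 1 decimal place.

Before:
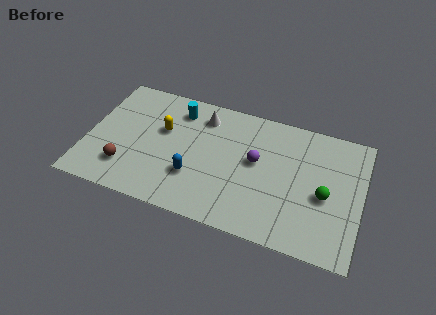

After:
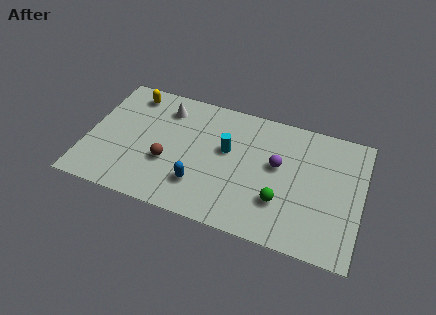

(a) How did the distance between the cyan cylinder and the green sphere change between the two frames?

-4.3

Before: roughly 7.7 units apart; after: 3.4. That's 4.3 units closer together.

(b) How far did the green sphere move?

2.2

The green sphere moved from about (11.3, 3.2) to (9.3, 2.2), a distance of √(2.0² + 1.0²) ≈ 2.2.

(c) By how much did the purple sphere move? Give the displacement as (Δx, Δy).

(1.0, 0.1)

From the two frames, the purple sphere sits at roughly (8.0, 4.1) before and (9.0, 4.2) after.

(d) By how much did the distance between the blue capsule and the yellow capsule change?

+2.9

Before: roughly 2.8 units apart; after: 5.7. That's 2.9 units further apart.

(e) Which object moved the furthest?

the cyan cylinder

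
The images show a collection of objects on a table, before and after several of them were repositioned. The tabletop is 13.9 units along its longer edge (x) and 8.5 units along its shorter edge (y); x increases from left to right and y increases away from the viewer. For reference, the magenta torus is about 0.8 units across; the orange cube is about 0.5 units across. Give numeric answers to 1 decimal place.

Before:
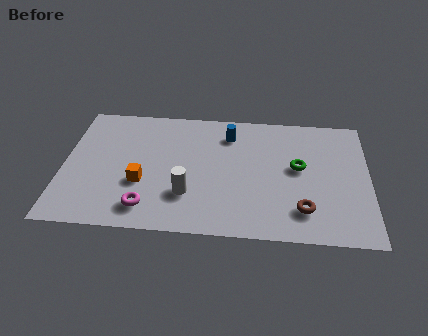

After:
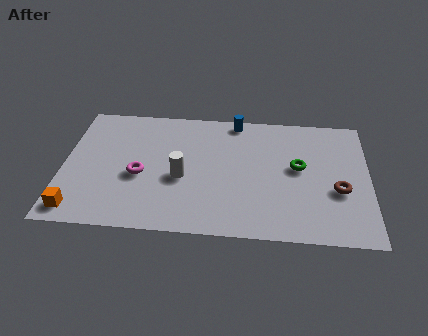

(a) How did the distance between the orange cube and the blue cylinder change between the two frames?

+4.3

They were about 5.3 units apart before and 9.6 after — 4.3 units further apart.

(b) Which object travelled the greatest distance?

the orange cube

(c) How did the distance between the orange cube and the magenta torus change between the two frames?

+2.1

They were about 1.6 units apart before and 3.7 after — 2.1 units further apart.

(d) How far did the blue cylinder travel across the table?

1.0

The blue cylinder moved from about (7.5, 6.7) to (7.8, 7.7), a distance of √(0.3² + 1.0²) ≈ 1.0.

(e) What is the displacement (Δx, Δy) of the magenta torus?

(-0.4, 2.1)

The magenta torus was at about (3.9, 1.5) and moved to about (3.5, 3.6).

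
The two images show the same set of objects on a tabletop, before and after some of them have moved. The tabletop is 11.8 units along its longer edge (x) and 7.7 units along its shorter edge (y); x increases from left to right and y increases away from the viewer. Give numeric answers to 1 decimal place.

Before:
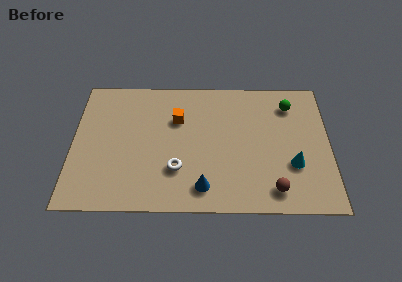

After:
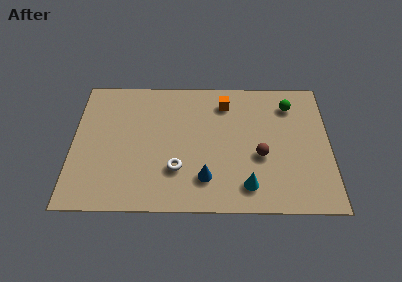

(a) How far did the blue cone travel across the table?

0.5

From (6.0, 1.3) to (6.1, 1.8), the blue cone covered √(0.1² + 0.5²) ≈ 0.5 units.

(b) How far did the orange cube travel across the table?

2.4

The orange cube moved from about (4.8, 5.2) to (7.0, 6.2), a distance of √(2.2² + 1.0²) ≈ 2.4.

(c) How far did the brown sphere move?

2.0

The brown sphere was near (9.2, 1.2) before and (8.6, 3.1) after, so it travelled √(0.6² + 1.9²) ≈ 2.0 units.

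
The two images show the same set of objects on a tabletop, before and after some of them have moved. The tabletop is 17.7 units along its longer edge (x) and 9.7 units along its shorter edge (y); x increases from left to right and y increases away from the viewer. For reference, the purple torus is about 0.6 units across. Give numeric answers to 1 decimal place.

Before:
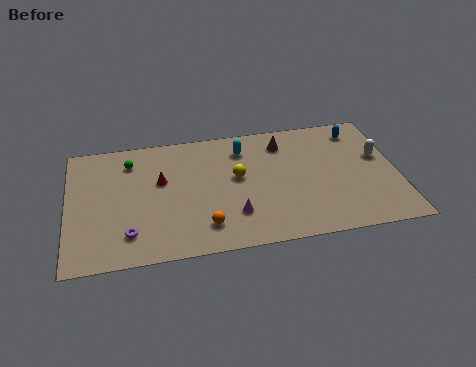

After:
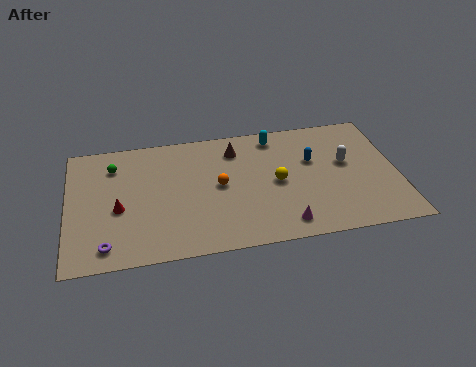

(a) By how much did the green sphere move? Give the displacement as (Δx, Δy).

(-0.9, -0.2)

The green sphere started near (3.4, 7.7) and ended near (2.5, 7.5).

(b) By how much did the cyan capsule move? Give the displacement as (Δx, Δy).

(1.8, 0.7)

From the two frames, the cyan capsule sits at roughly (9.5, 7.7) before and (11.3, 8.4) after.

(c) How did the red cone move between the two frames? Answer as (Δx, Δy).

(-2.3, -1.8)

The red cone started near (5.0, 5.9) and ended near (2.7, 4.1).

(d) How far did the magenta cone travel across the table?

2.9

The magenta cone moved from about (8.8, 2.6) to (11.4, 1.4), a distance of √(2.6² + 1.2²) ≈ 2.9.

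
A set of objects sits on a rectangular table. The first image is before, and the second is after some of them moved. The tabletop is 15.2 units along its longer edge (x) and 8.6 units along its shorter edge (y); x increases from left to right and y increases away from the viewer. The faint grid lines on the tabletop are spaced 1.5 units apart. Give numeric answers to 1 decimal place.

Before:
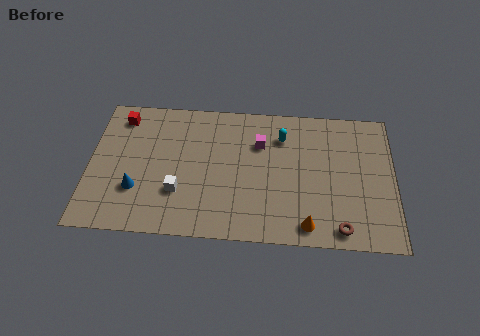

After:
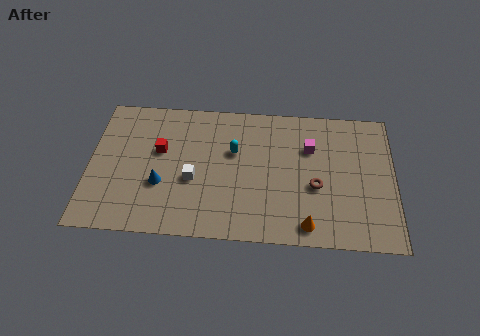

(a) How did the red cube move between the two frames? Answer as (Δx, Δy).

(2.0, -2.0)

From the two frames, the red cube sits at roughly (1.5, 7.2) before and (3.5, 5.2) after.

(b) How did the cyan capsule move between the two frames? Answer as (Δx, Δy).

(-2.4, -1.1)

The cyan capsule started near (9.6, 6.5) and ended near (7.2, 5.4).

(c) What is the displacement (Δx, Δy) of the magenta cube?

(2.5, -0.1)

From the two frames, the magenta cube sits at roughly (8.5, 6.0) before and (11.0, 5.9) after.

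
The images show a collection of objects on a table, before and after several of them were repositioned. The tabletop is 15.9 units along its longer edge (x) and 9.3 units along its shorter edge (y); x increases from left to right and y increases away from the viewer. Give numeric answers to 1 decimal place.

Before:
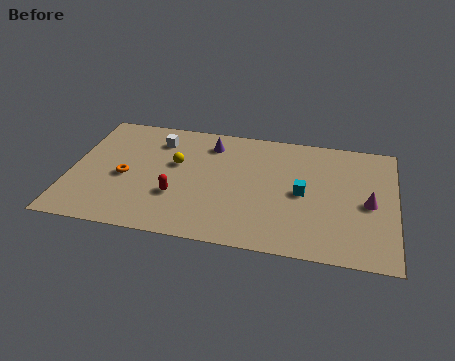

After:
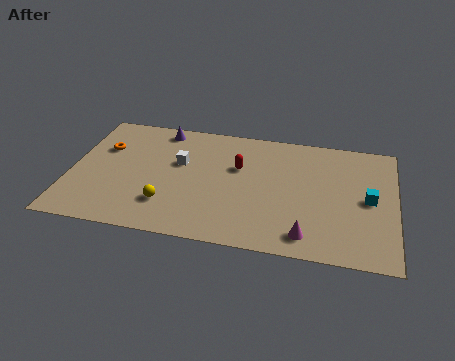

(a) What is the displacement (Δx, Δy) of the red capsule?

(2.9, 2.8)

The red capsule was at about (5.3, 3.1) and moved to about (8.2, 5.9).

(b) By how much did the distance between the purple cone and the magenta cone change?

+1.6

The distance was about 8.5 in the first image and 10.1 in the second, so they moved 1.6 units further apart.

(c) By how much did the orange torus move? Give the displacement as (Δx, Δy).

(-1.2, 2.1)

From the two frames, the orange torus sits at roughly (2.7, 4.1) before and (1.5, 6.2) after.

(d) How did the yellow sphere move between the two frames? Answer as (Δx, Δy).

(-0.2, -3.2)

From the two frames, the yellow sphere sits at roughly (5.1, 5.6) before and (4.9, 2.4) after.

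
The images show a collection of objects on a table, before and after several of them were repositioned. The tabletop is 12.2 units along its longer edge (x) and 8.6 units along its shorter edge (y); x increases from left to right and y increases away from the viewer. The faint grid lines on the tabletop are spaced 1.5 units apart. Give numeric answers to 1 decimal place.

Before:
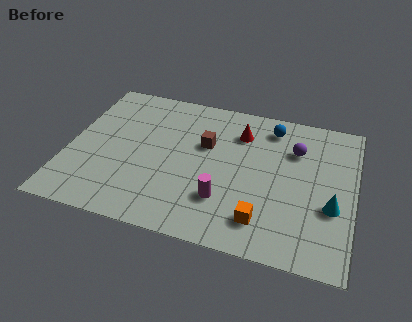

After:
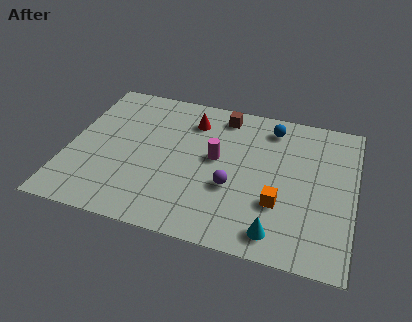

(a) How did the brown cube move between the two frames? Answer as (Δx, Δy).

(0.6, 2.0)

From the two frames, the brown cube sits at roughly (5.8, 5.4) before and (6.4, 7.4) after.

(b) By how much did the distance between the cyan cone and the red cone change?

+1.5

Before: roughly 5.3 units apart; after: 6.8. That's 1.5 units further apart.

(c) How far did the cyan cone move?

3.0

The cyan cone was near (11.3, 3.2) before and (9.1, 1.2) after, so it travelled √(2.2² + 2.0²) ≈ 3.0 units.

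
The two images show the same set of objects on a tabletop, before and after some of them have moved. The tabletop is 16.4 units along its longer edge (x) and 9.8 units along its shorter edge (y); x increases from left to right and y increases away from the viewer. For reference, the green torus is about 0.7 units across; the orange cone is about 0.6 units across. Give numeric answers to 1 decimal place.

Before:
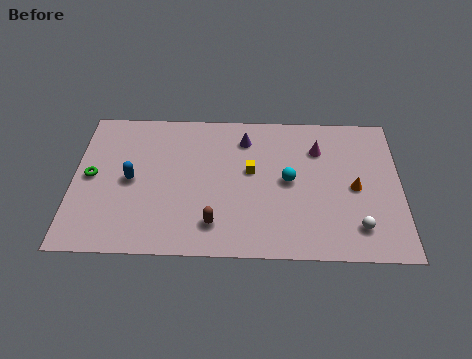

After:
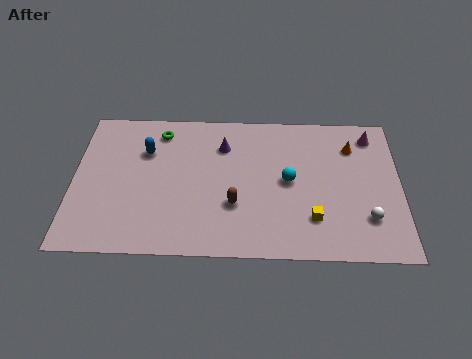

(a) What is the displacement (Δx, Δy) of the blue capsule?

(0.7, 2.0)

The blue capsule was at about (2.9, 4.8) and moved to about (3.6, 6.8).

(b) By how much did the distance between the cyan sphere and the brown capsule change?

-1.6

They were about 4.8 units apart before and 3.2 after — 1.6 units closer together.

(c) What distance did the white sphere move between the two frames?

0.8

The white sphere was near (14.2, 2.0) before and (14.7, 2.6) after, so it travelled √(0.5² + 0.6²) ≈ 0.8 units.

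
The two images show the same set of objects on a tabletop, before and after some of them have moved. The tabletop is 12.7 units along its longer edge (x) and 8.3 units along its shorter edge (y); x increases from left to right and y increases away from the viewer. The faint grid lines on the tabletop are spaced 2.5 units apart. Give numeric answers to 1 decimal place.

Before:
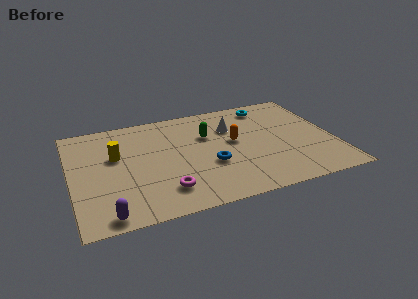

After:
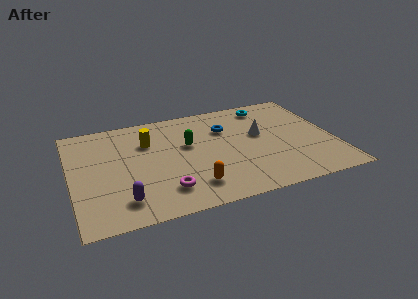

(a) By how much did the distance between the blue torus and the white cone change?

-1.1

They were about 3.0 units apart before and 1.9 after — 1.1 units closer together.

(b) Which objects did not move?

the magenta torus and the cyan torus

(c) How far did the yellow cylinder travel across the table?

1.7

The yellow cylinder moved from about (2.2, 5.1) to (3.8, 5.8), a distance of √(1.6² + 0.7²) ≈ 1.7.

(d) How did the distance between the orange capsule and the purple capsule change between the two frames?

-4.1

Before: roughly 7.4 units apart; after: 3.3. That's 4.1 units closer together.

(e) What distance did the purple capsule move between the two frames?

1.1

The purple capsule moved from about (1.5, 0.8) to (2.3, 1.6), a distance of √(0.8² + 0.8²) ≈ 1.1.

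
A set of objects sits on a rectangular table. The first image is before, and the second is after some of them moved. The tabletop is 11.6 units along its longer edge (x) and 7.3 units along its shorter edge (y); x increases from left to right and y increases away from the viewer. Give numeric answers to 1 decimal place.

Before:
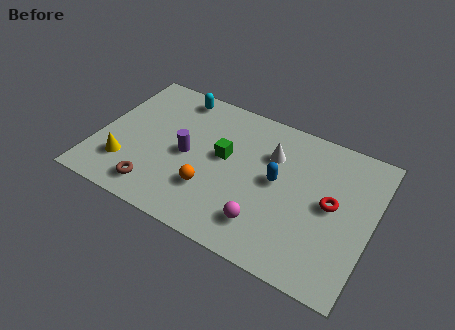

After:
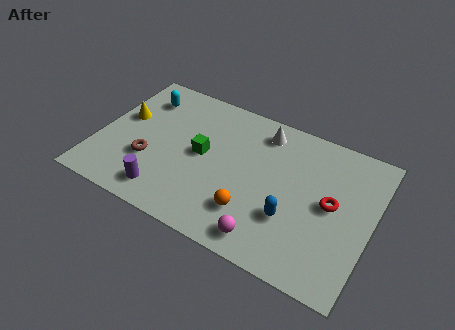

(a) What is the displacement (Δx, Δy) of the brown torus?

(-0.5, 1.3)

The brown torus started near (2.8, 1.2) and ended near (2.3, 2.5).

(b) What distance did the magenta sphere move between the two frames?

0.6

From (7.4, 1.6) to (7.6, 1.0), the magenta sphere covered √(0.2² + 0.6²) ≈ 0.6 units.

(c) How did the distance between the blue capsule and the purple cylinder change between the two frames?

+1.5

Before: roughly 3.8 units apart; after: 5.3. That's 1.5 units further apart.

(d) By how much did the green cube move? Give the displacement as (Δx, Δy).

(-0.9, -0.3)

The green cube started near (5.3, 4.1) and ended near (4.4, 3.8).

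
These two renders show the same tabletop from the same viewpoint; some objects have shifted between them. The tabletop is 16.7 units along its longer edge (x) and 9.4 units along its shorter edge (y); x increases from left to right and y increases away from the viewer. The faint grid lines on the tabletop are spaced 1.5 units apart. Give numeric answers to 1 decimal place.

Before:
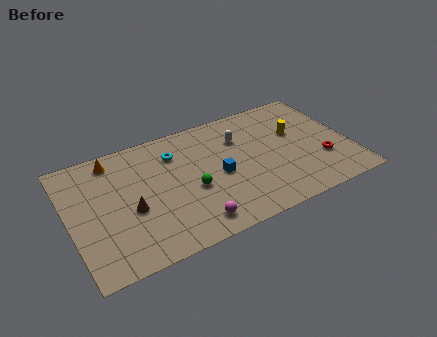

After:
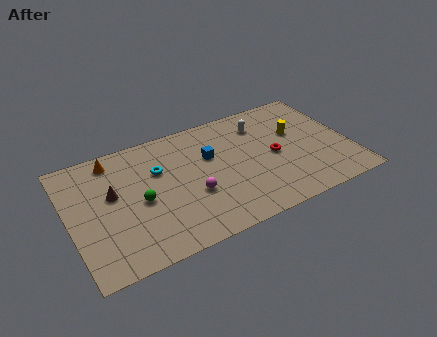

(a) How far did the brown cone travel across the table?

1.8

The brown cone moved from about (3.5, 3.9) to (2.6, 5.5), a distance of √(0.9² + 1.6²) ≈ 1.8.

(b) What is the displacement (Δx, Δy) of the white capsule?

(1.4, 0.6)

The white capsule started near (10.4, 6.7) and ended near (11.8, 7.3).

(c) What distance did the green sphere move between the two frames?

3.0

The green sphere moved from about (7.1, 3.9) to (4.1, 4.3), a distance of √(3.0² + 0.4²) ≈ 3.0.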